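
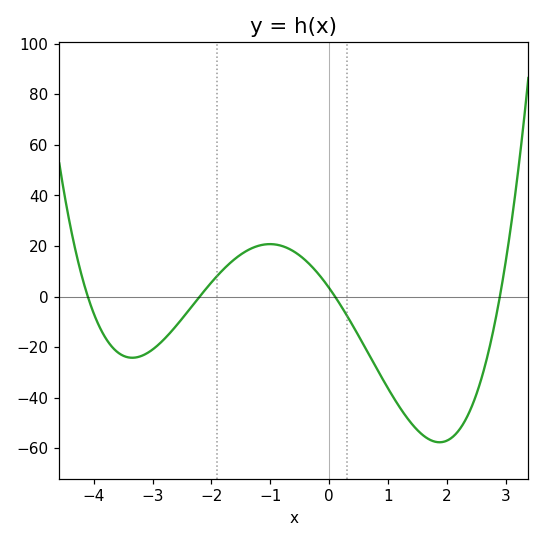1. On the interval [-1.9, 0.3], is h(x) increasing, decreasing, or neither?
neither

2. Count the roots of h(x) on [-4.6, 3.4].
4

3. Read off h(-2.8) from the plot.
-16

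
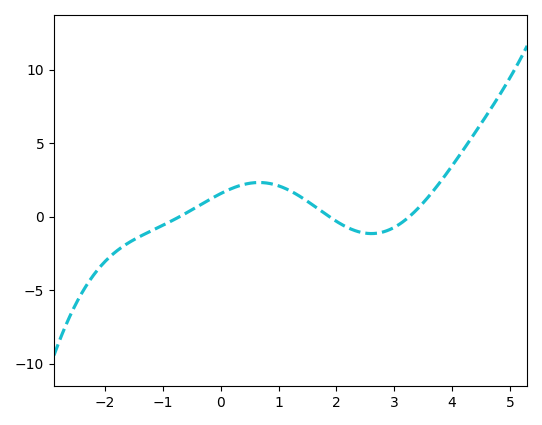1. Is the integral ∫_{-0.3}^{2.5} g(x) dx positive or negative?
positive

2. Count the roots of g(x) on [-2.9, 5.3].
3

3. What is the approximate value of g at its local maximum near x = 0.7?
2.5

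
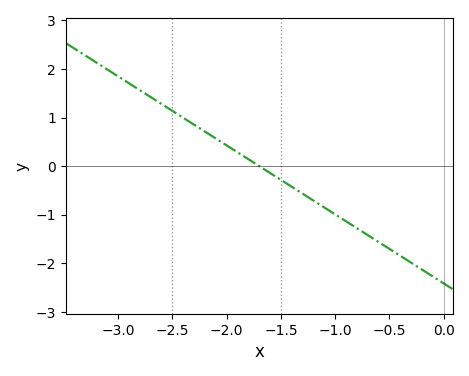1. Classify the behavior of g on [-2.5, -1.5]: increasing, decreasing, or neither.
decreasing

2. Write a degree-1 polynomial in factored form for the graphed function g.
y = -1.42(x + 1.7)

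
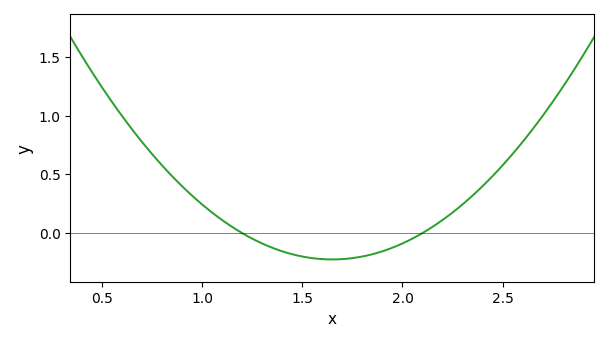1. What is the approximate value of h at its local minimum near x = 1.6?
-0.2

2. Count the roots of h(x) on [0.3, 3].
2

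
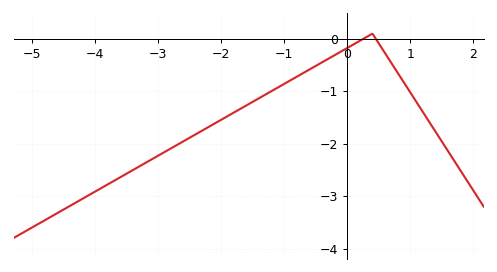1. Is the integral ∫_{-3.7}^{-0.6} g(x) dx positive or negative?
negative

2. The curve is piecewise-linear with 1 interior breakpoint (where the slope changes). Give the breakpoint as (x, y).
(0.4, 0.1)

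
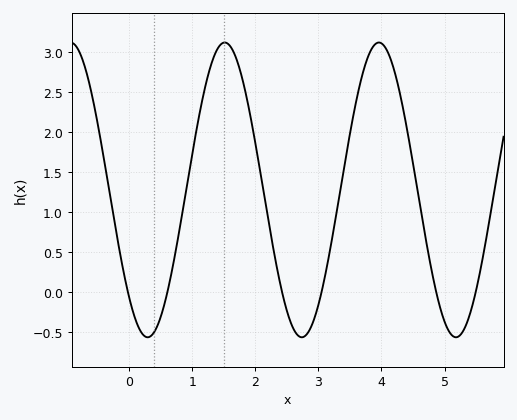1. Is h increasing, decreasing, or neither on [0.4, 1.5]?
increasing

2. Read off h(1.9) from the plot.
2.29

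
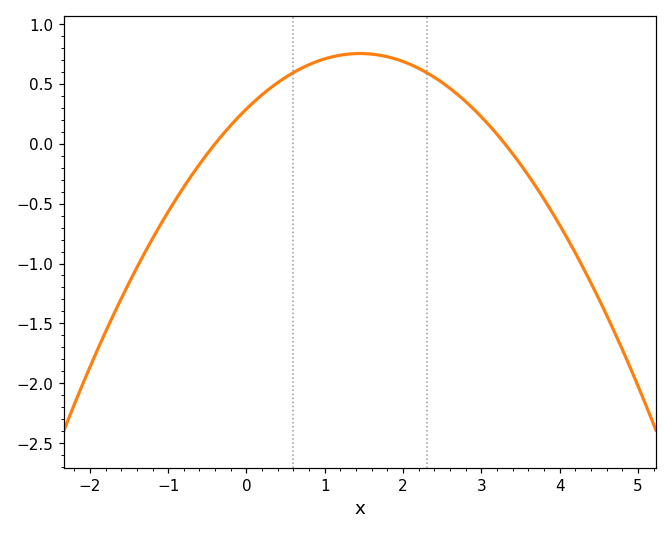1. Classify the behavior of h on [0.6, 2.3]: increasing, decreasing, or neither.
neither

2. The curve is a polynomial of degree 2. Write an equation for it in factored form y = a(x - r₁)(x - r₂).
y = -0.22(x + 0.4)(x - 3.3)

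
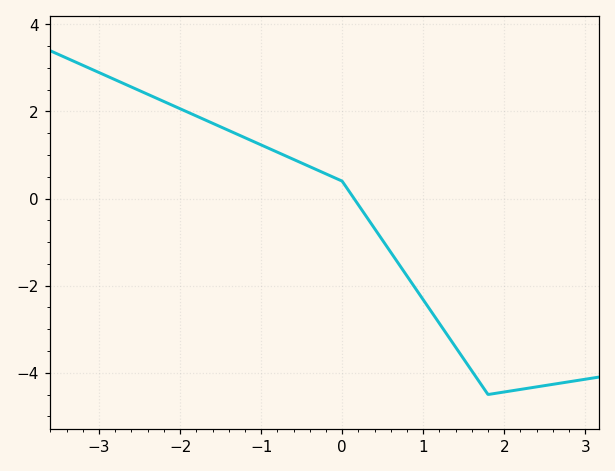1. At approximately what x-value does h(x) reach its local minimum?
1.8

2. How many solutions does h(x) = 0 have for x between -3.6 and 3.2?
1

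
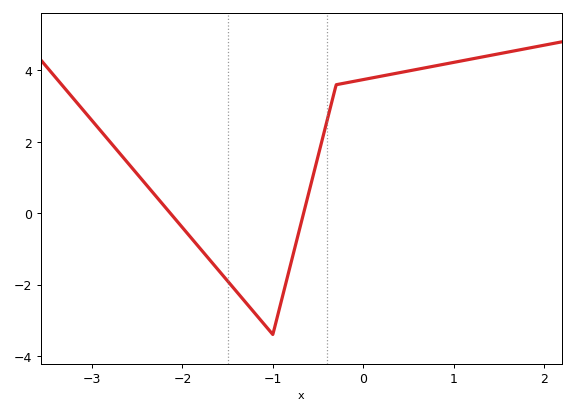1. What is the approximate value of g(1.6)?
4.52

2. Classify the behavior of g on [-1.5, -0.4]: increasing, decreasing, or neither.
neither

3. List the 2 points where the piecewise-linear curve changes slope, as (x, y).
(-1, -3.4); (-0.3, 3.6)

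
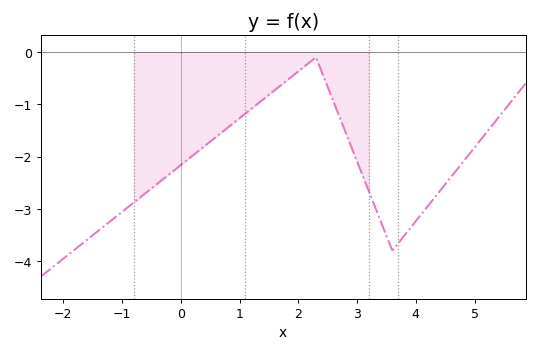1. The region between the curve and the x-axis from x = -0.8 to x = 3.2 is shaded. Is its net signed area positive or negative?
negative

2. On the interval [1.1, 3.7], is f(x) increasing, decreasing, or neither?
neither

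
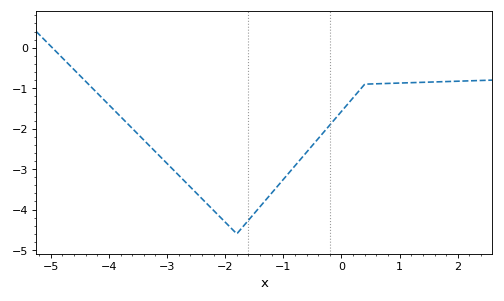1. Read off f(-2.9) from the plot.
-3.01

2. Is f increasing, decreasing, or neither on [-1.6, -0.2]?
increasing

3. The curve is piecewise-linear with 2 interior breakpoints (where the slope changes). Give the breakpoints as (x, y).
(-1.8, -4.6); (0.4, -0.9)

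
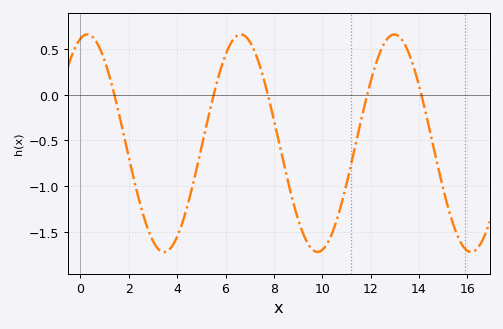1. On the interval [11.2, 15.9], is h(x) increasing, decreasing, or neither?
neither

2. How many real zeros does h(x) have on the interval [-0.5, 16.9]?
5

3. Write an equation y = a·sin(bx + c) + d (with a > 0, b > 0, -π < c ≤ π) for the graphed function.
y = 1.19sin(0.99x + 1.3) - 0.53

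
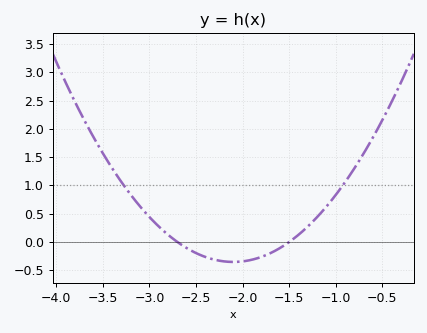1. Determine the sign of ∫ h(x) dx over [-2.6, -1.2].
negative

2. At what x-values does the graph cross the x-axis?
-2.7, -1.5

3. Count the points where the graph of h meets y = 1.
2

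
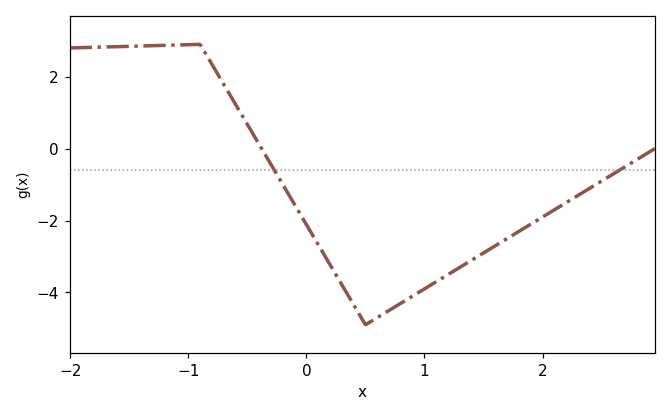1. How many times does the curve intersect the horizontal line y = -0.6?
2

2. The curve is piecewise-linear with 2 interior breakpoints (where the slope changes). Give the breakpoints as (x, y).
(-0.9, 2.9); (0.5, -4.9)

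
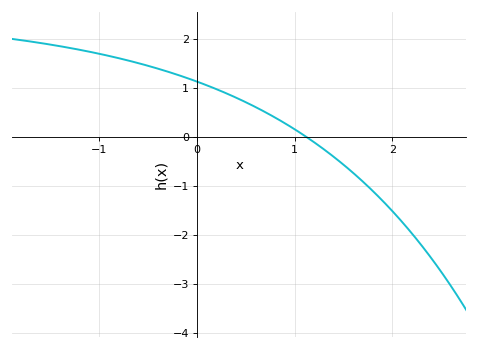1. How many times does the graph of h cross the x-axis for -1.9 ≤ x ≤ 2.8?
1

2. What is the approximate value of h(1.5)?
-0.567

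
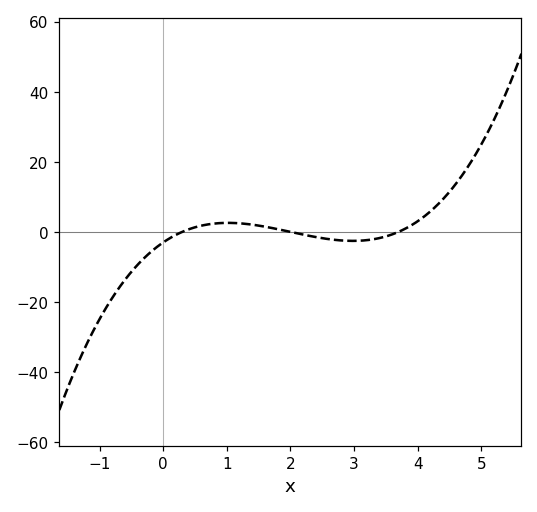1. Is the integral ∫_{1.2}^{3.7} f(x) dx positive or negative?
negative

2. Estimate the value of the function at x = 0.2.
-0.857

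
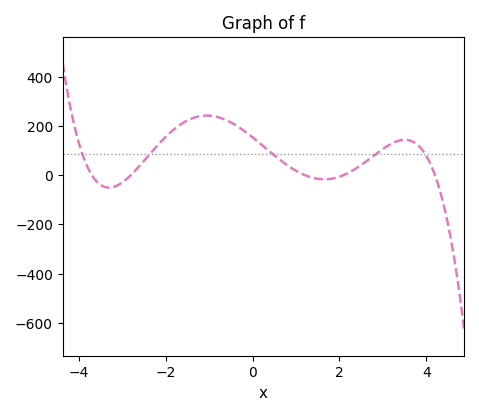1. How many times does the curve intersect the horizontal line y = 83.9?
5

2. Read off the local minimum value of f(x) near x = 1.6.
-20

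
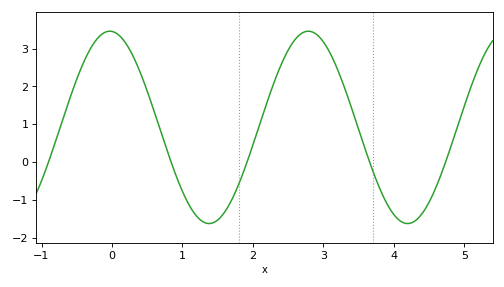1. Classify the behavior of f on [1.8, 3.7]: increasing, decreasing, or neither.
neither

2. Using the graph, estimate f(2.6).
3.2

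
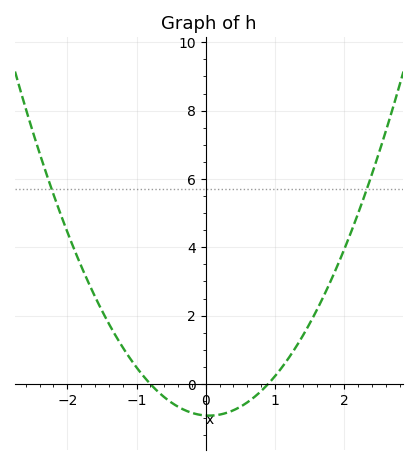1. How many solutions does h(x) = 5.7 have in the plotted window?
2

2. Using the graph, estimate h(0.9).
0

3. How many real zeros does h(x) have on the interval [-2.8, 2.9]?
2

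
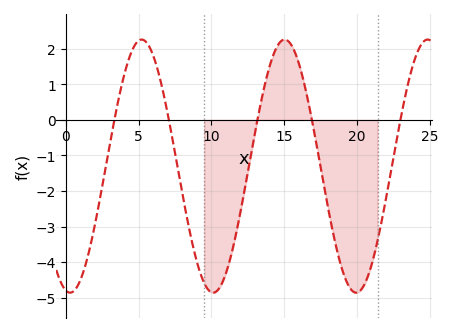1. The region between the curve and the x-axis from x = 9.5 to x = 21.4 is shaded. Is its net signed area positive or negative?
negative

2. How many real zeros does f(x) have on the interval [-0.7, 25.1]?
5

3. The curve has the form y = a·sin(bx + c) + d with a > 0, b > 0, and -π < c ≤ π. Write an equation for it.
y = 3.56sin(0.64x - 1.8) - 1.3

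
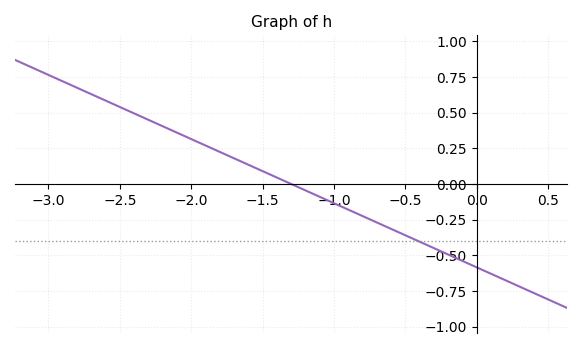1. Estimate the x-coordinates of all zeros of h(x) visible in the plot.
-1.3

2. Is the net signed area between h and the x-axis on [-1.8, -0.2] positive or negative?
negative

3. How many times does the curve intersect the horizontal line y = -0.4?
1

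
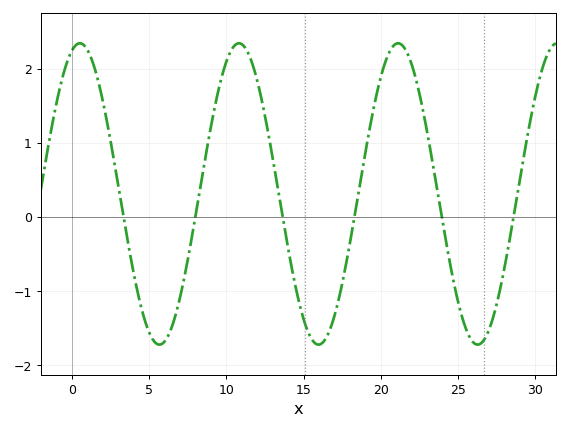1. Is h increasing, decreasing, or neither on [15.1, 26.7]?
neither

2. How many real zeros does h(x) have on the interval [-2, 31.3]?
6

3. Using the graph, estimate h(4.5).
-1.23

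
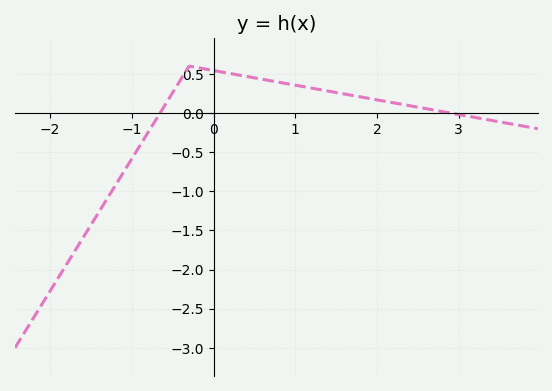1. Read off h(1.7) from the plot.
0.225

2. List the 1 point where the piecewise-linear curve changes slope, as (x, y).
(-0.3, 0.6)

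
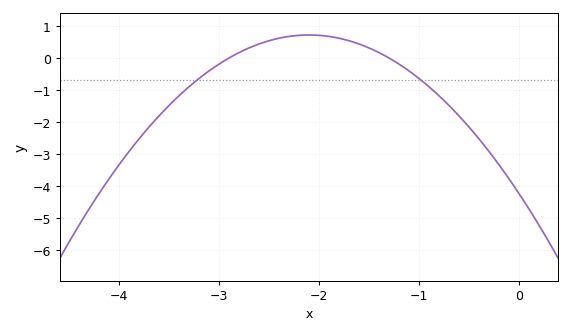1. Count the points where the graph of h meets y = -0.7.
2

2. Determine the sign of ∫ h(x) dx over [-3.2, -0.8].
positive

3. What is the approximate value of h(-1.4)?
0.2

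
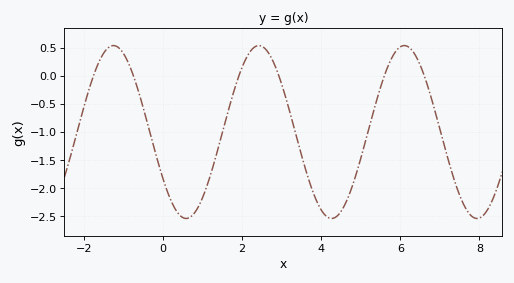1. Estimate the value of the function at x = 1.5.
-1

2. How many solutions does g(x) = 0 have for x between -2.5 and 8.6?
6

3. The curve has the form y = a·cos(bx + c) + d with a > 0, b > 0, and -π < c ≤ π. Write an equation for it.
y = 1.54cos(1.7x + 2.1) - 1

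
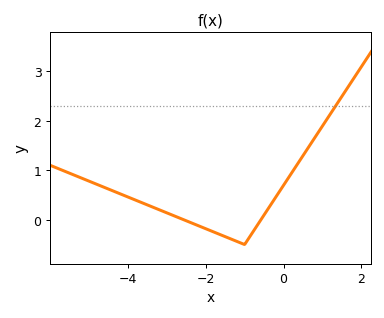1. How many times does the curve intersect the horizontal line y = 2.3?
1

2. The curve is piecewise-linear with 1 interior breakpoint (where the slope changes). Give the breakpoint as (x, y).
(-1, -0.5)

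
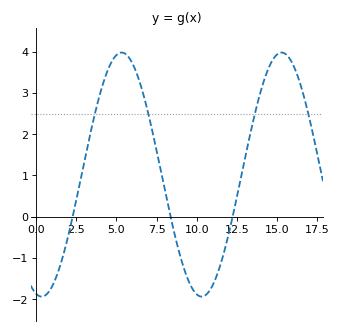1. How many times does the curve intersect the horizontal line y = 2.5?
4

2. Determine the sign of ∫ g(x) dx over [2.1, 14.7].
positive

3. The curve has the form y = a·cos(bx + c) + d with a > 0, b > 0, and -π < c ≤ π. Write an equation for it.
y = 2.96cos(0.63x + 2.93) + 1.02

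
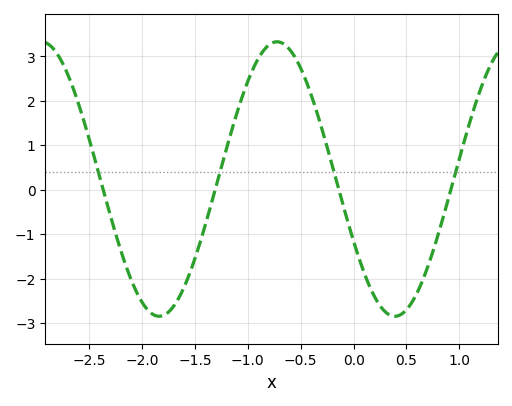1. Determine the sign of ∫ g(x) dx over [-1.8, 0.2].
positive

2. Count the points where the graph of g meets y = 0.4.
4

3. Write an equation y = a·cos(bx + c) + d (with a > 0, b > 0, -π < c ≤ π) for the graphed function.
y = 3.09cos(2.82x + 2.04) + 0.24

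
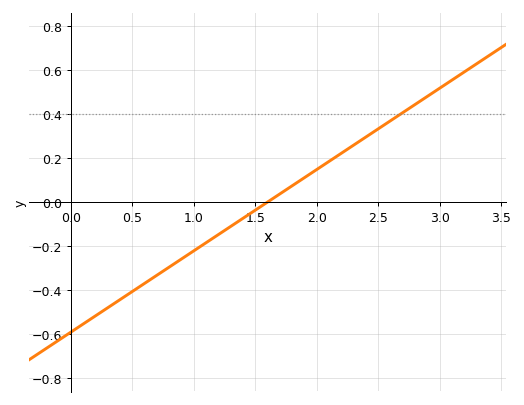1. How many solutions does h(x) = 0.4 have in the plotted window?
1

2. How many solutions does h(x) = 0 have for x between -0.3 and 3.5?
1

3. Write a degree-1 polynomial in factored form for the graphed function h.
y = 0.37(x - 1.6)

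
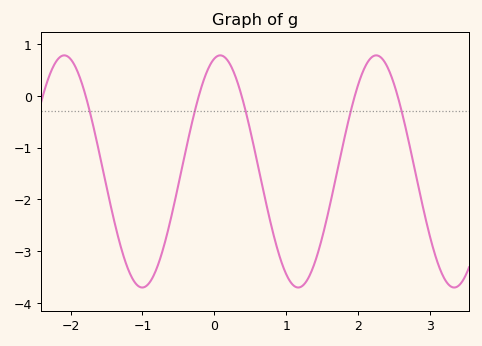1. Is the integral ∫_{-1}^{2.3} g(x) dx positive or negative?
negative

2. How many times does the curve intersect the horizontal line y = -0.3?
5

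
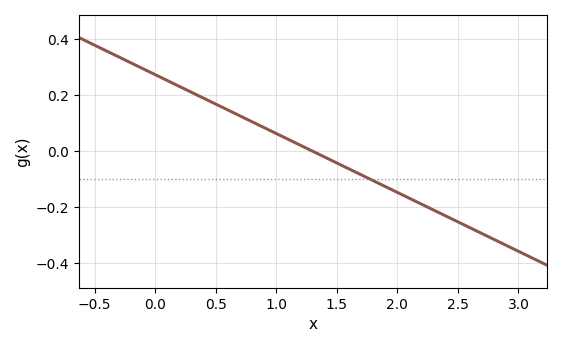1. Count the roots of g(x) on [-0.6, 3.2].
1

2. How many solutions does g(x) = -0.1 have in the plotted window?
1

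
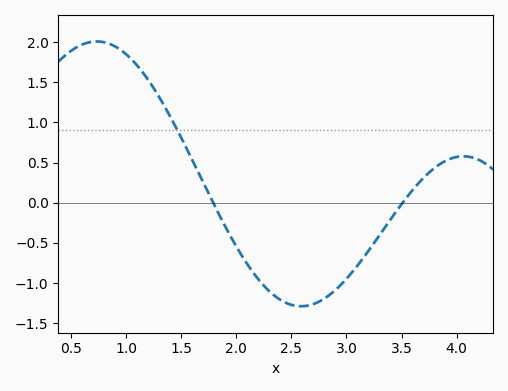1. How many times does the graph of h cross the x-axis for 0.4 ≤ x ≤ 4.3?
2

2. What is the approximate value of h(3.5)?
0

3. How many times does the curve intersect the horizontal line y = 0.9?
1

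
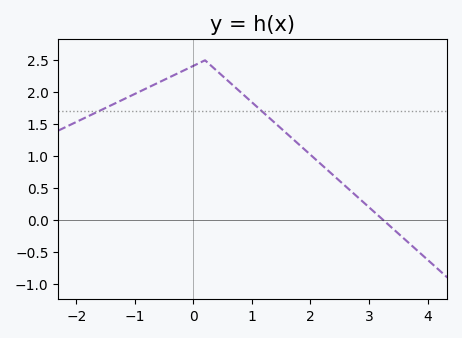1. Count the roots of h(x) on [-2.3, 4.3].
1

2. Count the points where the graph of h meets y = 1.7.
2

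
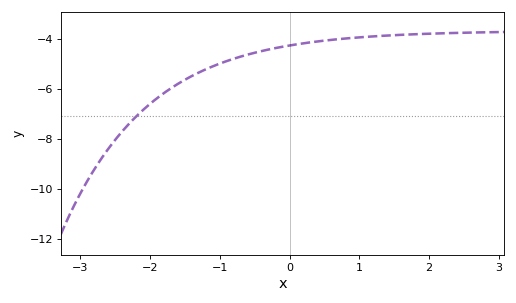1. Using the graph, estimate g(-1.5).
-5.6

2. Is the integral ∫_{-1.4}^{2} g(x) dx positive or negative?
negative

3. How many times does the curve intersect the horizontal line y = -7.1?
1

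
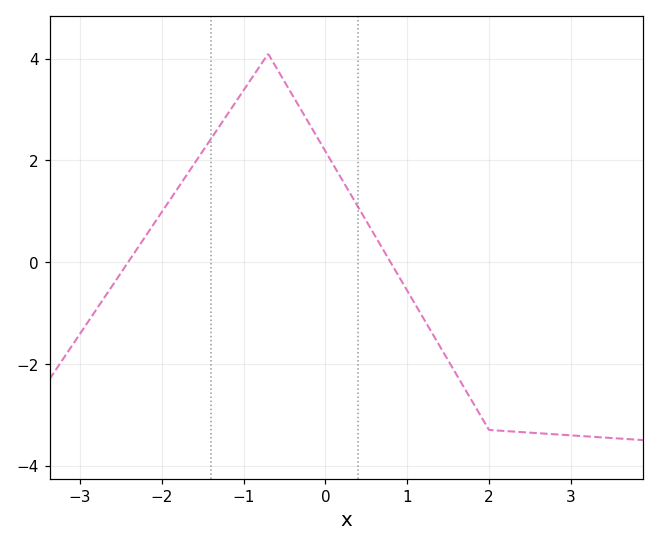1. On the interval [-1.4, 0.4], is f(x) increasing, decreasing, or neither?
neither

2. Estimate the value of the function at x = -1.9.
1.2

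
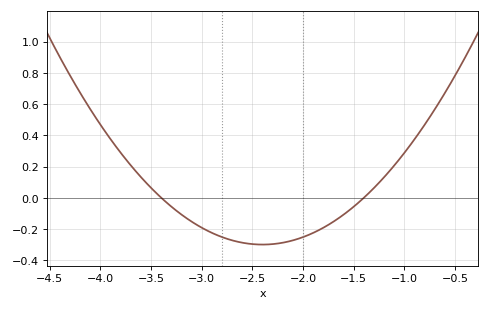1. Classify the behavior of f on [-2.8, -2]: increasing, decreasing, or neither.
neither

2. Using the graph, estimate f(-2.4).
-0.3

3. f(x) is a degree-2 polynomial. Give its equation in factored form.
y = 0.3(x + 3.4)(x + 1.4)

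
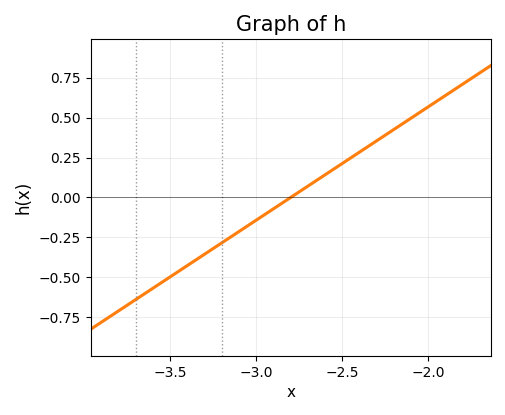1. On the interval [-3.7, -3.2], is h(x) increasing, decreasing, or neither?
increasing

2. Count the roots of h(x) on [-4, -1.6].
1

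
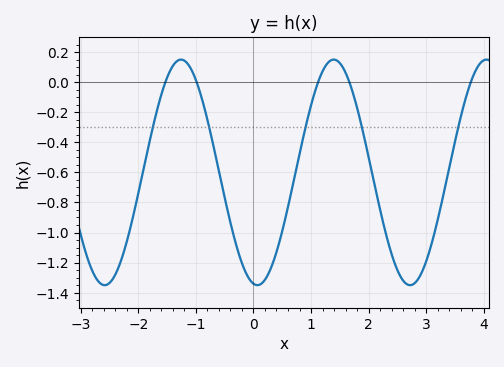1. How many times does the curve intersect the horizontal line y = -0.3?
5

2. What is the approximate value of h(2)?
-0.5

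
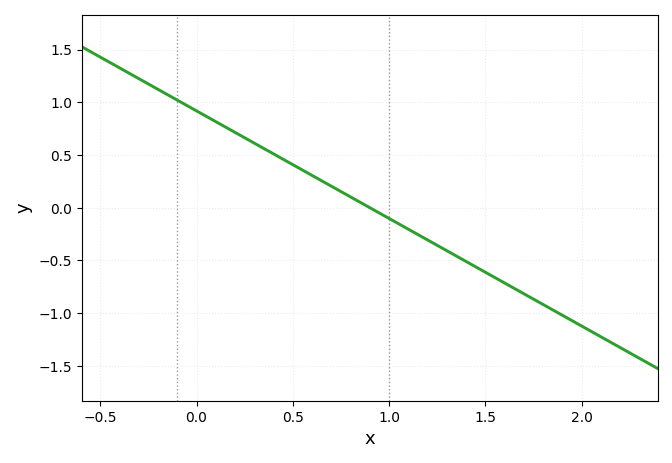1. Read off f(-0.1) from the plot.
1.02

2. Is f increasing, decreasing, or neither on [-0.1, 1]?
decreasing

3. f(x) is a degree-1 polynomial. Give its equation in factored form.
y = -1.02(x - 0.9)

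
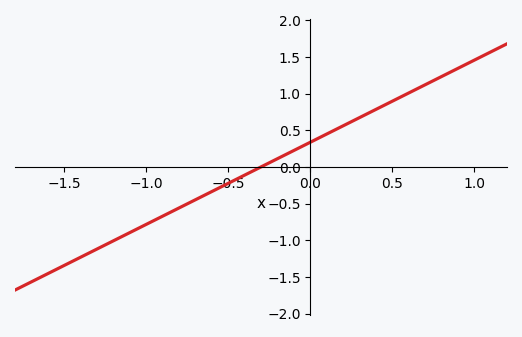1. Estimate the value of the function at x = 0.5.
0.896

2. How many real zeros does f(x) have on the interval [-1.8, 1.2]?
1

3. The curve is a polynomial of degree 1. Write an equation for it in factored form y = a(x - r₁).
y = 1.12(x + 0.3)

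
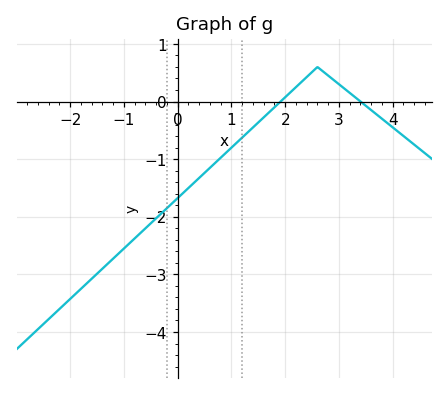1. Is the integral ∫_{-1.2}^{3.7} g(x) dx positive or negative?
negative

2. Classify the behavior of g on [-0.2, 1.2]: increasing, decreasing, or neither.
increasing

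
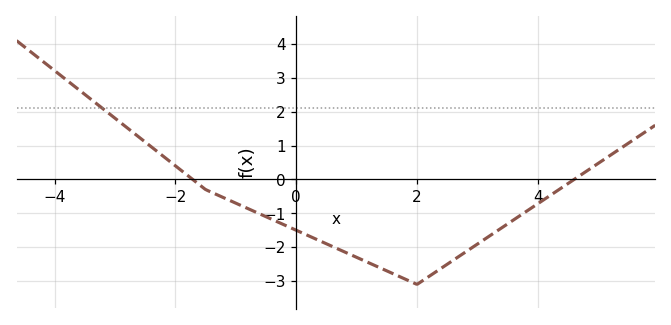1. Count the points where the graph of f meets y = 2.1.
1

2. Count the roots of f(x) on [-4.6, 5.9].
2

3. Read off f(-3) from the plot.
1.8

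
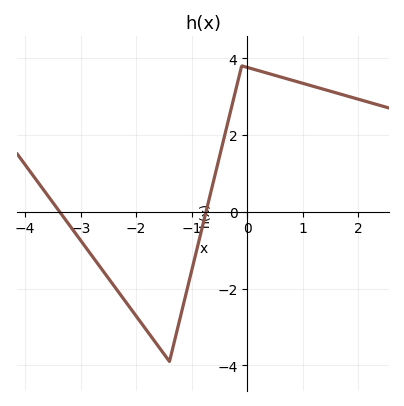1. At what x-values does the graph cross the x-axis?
-3.38, -0.742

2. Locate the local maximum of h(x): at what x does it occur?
-0.098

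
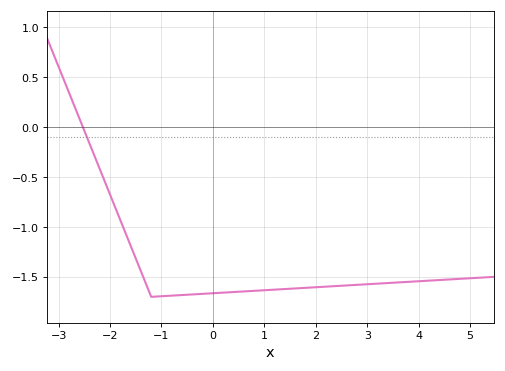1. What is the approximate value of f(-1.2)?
-1.7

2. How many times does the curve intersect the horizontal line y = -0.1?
1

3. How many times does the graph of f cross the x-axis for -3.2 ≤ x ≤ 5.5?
1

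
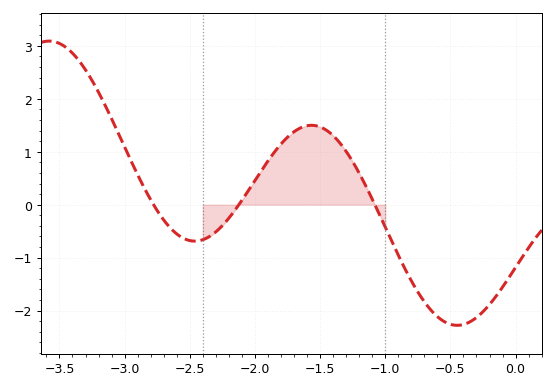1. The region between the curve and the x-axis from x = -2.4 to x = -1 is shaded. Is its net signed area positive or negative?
positive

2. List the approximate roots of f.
-2.8, -2.1, -1.1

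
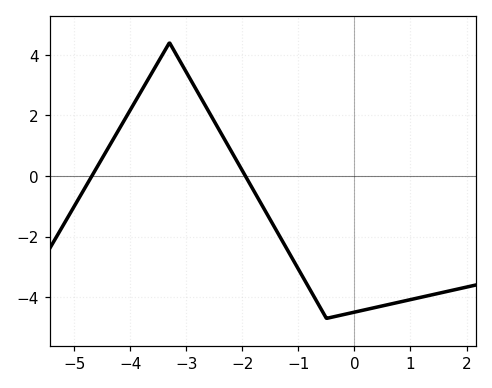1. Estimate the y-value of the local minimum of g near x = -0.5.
-4.6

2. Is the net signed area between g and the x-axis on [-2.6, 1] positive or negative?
negative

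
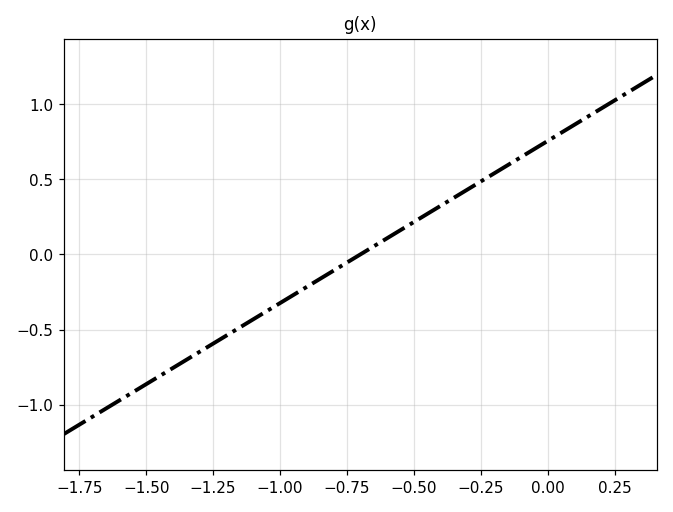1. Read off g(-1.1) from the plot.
-0.45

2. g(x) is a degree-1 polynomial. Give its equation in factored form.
y = 1.08(x + 0.7)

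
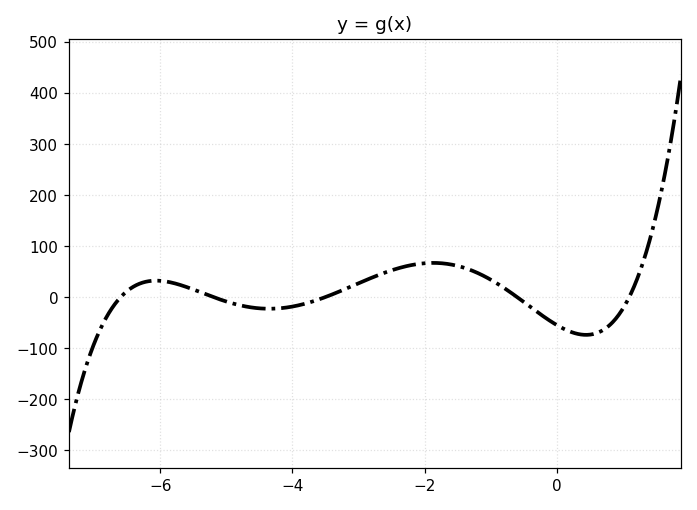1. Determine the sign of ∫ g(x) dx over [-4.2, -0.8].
positive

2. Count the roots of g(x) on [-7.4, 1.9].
5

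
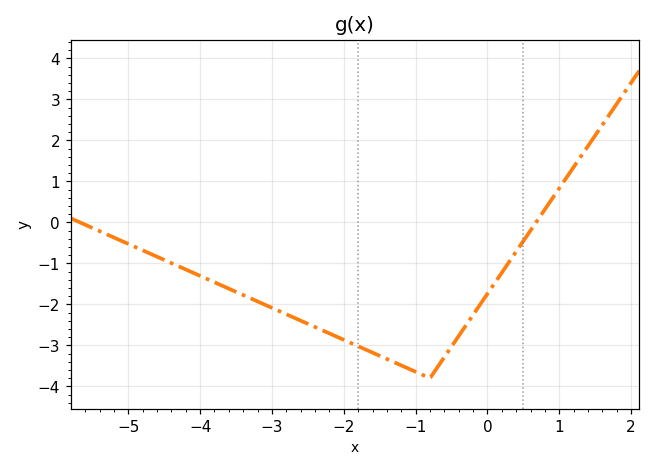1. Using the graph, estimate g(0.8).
0.3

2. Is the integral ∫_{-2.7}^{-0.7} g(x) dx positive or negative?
negative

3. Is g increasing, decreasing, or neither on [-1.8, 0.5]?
neither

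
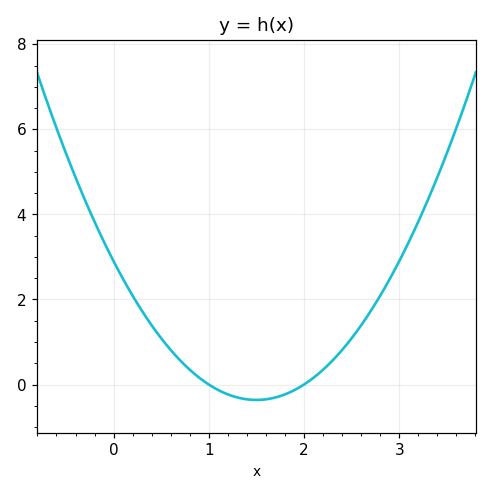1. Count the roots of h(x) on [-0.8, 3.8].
2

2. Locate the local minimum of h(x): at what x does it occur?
1.5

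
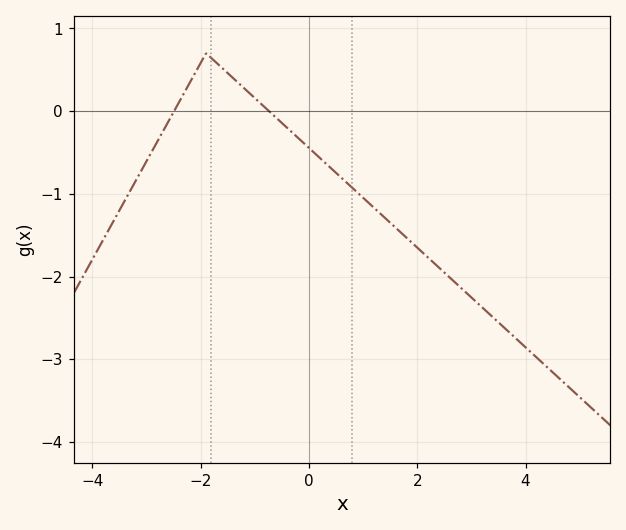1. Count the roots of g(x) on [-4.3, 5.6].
2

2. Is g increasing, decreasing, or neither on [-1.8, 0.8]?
decreasing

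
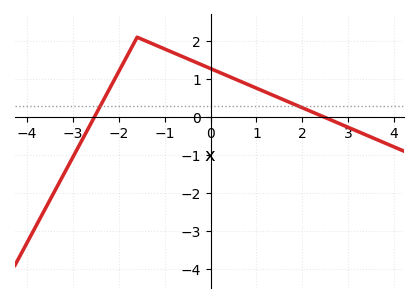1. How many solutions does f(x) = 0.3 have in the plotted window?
2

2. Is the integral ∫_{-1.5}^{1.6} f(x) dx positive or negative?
positive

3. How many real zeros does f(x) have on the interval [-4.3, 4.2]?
2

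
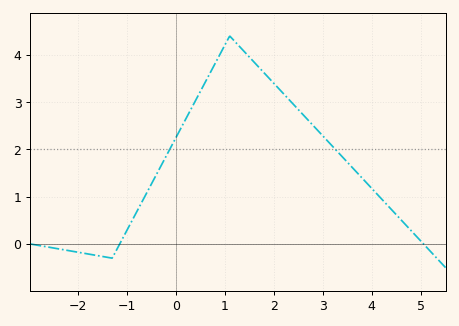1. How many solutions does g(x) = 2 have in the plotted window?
2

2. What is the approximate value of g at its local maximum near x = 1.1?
4.4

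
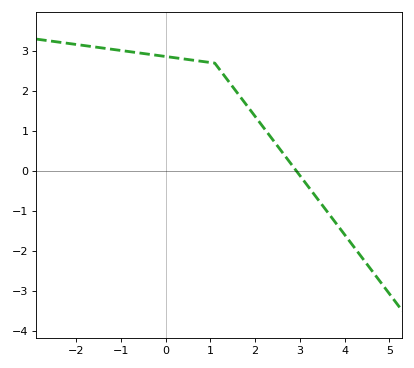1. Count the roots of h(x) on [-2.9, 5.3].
1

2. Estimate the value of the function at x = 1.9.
1.5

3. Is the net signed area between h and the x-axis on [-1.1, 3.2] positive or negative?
positive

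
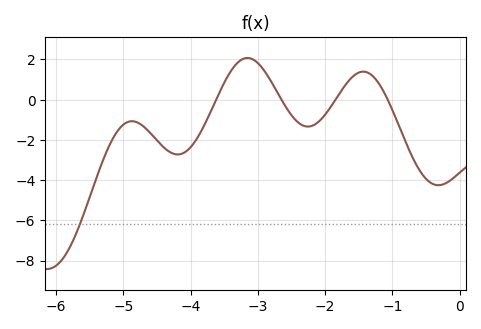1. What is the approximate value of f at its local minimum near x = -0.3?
-4.26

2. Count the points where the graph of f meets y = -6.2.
1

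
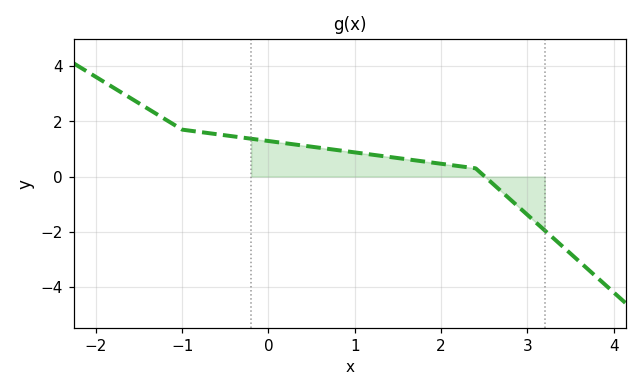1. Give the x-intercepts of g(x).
2.5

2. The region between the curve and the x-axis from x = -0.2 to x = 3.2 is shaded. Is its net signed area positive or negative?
positive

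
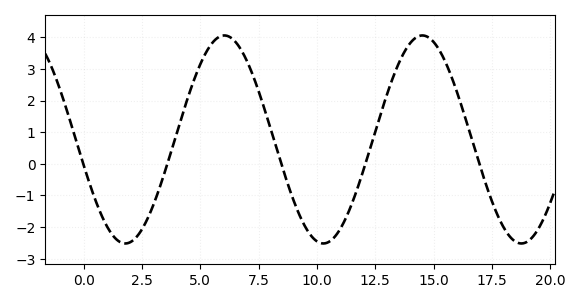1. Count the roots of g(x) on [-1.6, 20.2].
5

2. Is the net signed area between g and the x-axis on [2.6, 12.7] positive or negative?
positive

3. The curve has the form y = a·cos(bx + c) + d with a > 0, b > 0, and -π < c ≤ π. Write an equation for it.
y = 3.29cos(0.74x + 1.82) + 0.77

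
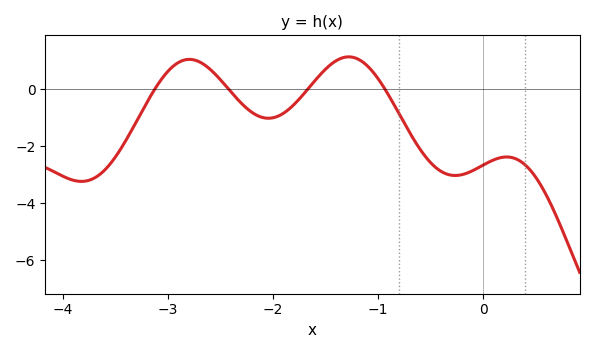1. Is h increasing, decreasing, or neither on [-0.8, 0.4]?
neither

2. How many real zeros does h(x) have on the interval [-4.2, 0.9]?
4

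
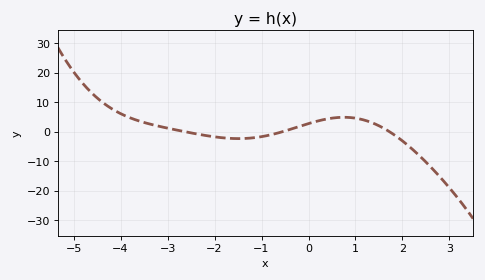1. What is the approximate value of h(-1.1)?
-2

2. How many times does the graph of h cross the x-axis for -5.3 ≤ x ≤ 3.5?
3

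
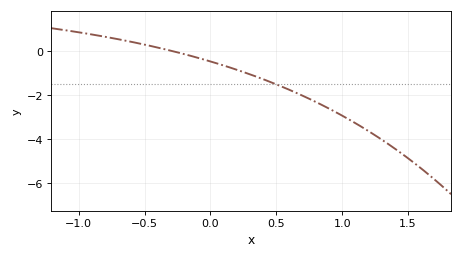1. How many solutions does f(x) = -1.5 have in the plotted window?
1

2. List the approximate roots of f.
-0.282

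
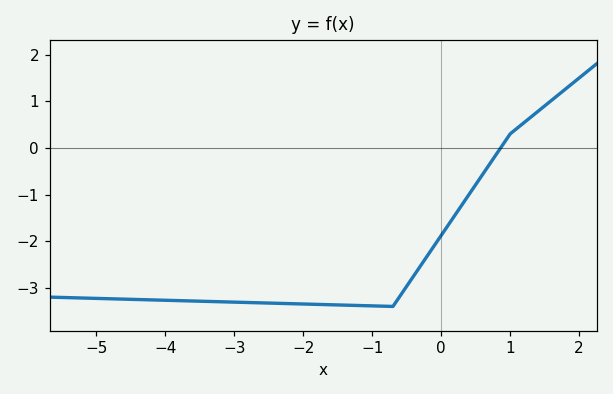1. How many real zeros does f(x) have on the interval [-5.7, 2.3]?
1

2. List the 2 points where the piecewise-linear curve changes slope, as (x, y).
(-0.7, -3.4); (1, 0.3)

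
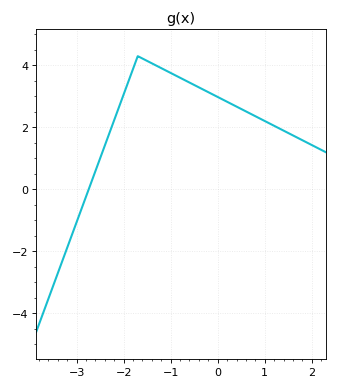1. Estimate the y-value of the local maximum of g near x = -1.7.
4.2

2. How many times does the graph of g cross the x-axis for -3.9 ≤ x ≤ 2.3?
1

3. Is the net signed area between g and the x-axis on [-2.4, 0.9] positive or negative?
positive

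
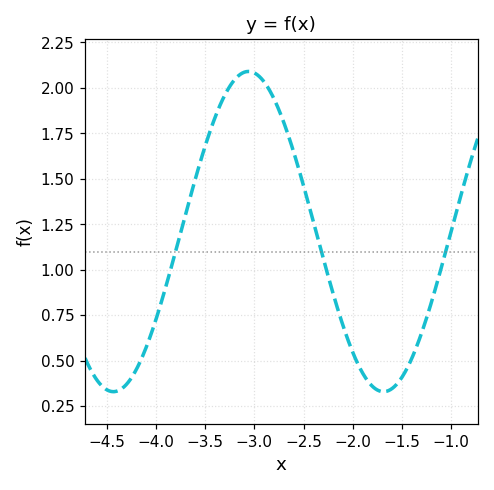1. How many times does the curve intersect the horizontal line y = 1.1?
3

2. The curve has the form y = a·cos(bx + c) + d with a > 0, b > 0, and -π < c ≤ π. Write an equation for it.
y = 0.88cos(2.3x + 0.72) + 1.21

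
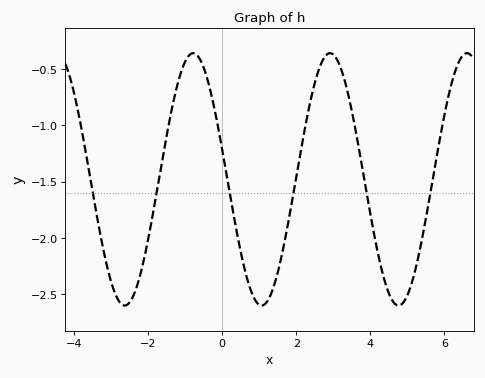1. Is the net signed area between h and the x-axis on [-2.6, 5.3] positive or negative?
negative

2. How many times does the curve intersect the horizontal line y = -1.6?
6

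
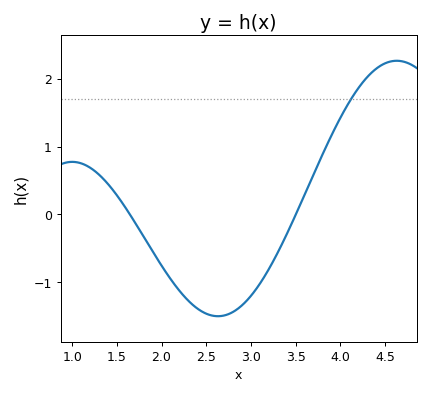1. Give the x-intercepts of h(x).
1.65, 3.5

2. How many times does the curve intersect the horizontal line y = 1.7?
1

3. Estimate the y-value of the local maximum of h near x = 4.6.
2.26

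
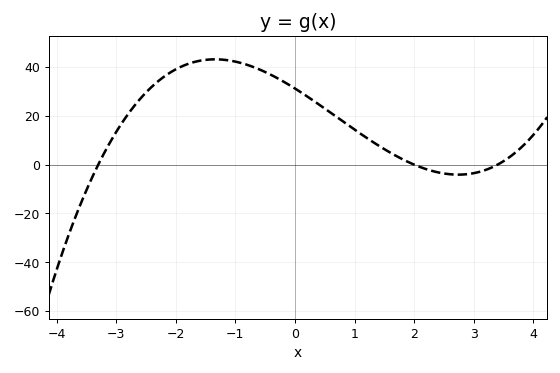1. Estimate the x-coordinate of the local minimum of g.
2.74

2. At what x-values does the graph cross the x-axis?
-3.3, 2, 3.4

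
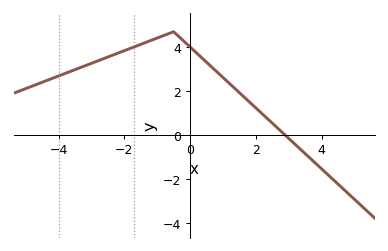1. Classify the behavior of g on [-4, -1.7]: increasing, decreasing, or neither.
increasing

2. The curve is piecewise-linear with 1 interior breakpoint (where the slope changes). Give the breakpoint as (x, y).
(-0.5, 4.7)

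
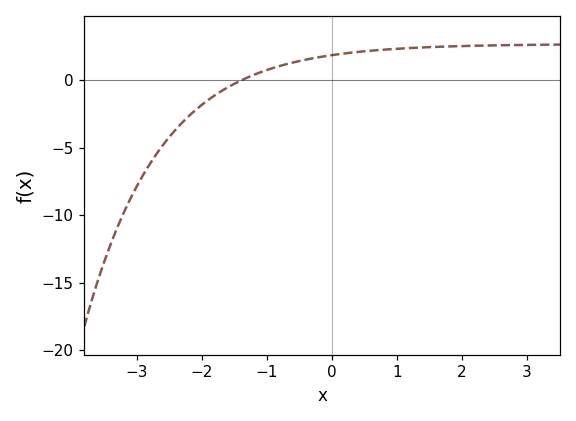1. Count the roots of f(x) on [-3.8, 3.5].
1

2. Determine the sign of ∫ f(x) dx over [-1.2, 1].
positive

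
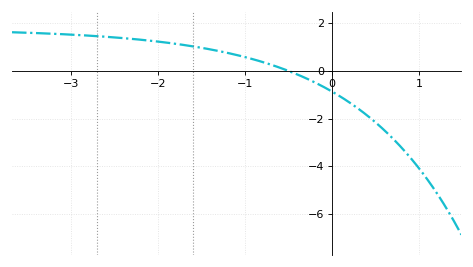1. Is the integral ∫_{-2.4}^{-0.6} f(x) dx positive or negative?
positive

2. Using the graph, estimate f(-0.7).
0.2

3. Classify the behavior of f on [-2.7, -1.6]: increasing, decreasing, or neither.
decreasing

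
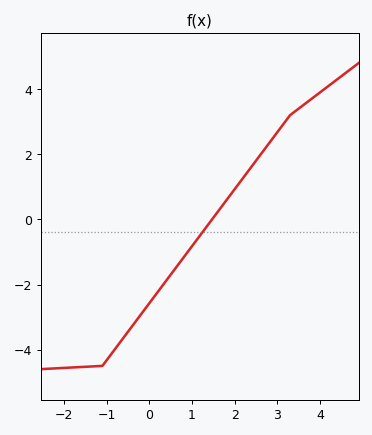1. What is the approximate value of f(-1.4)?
-4.52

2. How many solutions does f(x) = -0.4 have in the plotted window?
1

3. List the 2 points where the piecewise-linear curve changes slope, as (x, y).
(-1.1, -4.5); (3.3, 3.2)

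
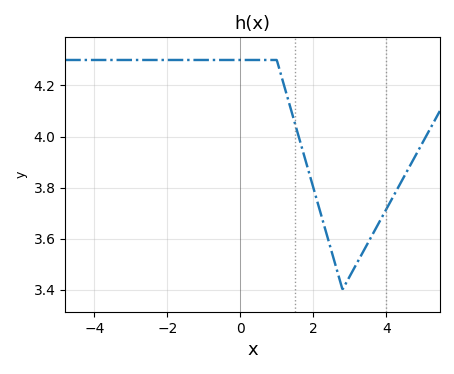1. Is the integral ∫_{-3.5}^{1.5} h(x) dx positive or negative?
positive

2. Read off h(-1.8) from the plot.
4.3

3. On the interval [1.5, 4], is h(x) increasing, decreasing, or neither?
neither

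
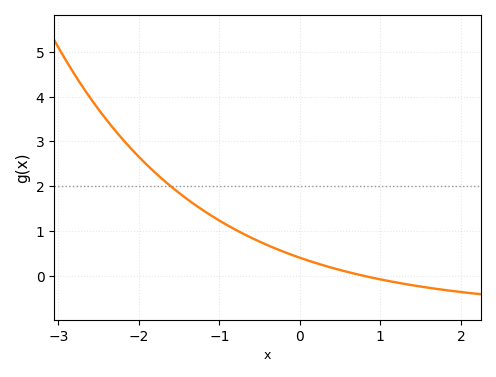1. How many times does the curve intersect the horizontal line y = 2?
1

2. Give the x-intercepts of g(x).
0.8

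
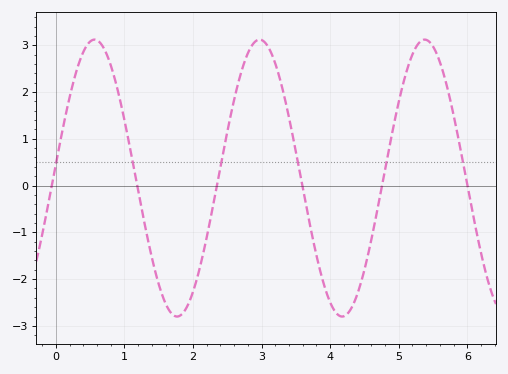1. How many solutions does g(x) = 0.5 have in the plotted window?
6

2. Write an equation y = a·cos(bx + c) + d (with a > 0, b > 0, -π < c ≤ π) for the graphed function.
y = 2.96cos(2.6x - 1.5) + 0.16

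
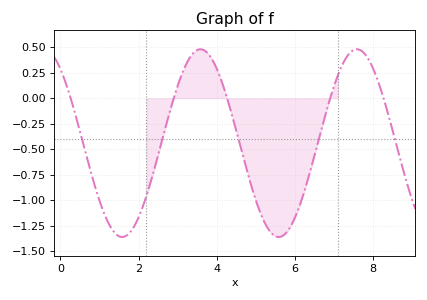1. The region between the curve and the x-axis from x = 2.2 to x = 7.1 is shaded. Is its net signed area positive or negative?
negative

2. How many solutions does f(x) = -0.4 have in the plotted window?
5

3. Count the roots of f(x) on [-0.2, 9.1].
5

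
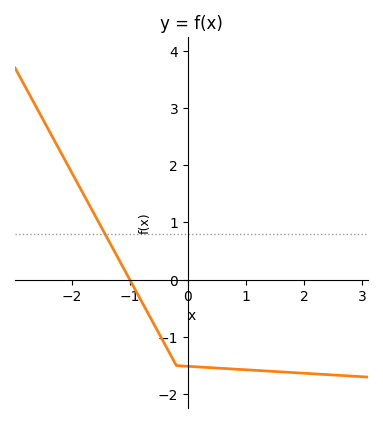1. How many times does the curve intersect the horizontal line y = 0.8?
1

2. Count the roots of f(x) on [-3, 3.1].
1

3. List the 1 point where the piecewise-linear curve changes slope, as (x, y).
(-0.2, -1.5)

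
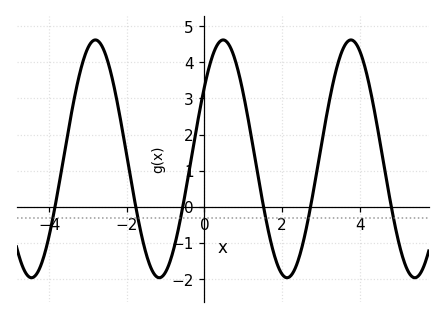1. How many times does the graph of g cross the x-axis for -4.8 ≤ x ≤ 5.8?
6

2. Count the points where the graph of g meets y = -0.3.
6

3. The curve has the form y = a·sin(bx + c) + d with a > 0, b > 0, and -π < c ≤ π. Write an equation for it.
y = 3.29sin(1.91x + 0.652) + 1.33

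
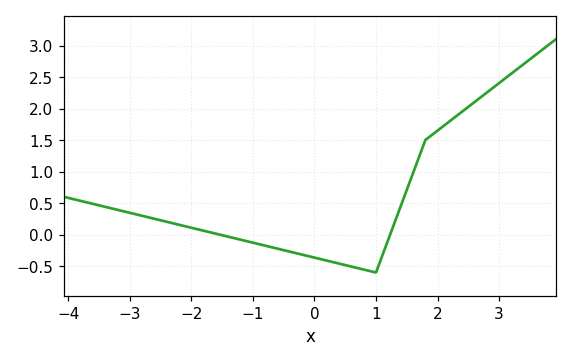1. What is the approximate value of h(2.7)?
2.2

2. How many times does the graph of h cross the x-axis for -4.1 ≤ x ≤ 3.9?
2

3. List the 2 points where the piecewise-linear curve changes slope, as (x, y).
(1, -0.6); (1.8, 1.5)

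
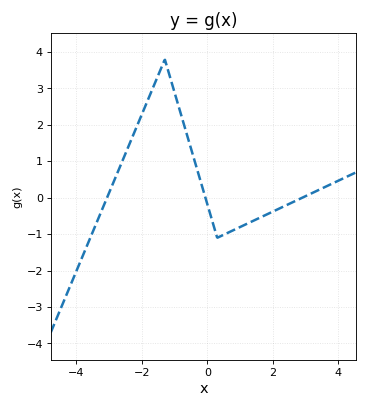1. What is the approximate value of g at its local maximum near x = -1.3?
3.8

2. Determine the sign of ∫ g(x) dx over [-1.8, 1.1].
positive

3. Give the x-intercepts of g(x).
-3, 0, 2.8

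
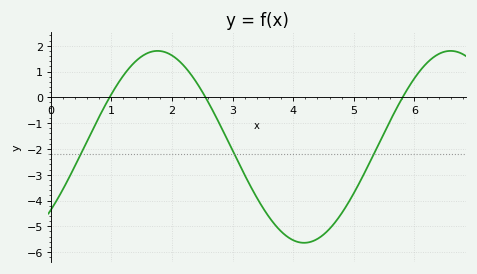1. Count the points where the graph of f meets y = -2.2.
3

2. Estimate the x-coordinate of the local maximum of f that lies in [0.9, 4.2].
1.8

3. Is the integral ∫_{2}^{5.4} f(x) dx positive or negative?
negative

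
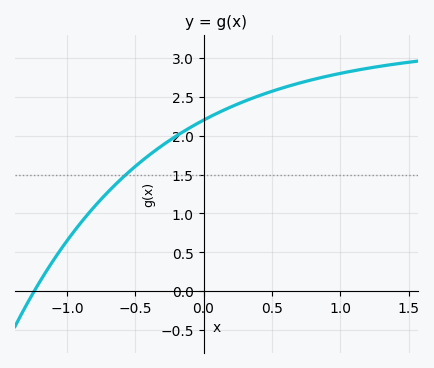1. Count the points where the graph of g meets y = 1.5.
1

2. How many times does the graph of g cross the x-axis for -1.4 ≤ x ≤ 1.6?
1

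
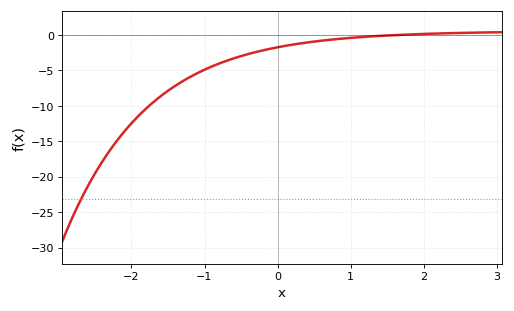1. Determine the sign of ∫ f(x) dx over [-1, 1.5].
negative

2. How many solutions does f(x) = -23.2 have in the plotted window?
1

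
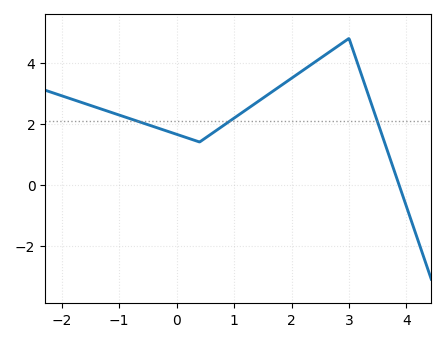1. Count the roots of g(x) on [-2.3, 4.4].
1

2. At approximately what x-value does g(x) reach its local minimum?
0.4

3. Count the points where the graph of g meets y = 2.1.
3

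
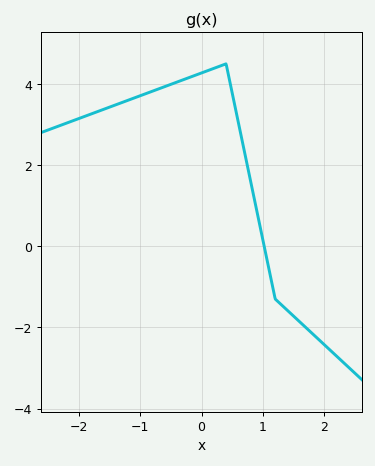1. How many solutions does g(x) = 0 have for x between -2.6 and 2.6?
1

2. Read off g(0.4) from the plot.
4.4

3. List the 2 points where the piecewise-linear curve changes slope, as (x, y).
(0.4, 4.5); (1.2, -1.3)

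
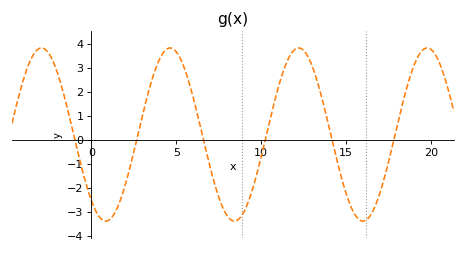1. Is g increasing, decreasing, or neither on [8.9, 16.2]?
neither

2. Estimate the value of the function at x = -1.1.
0.4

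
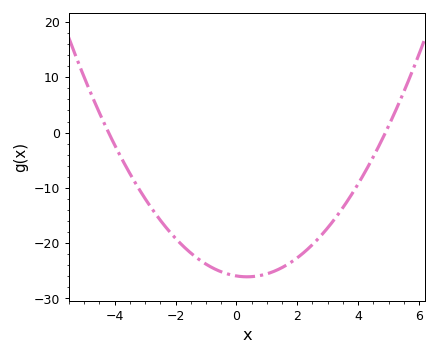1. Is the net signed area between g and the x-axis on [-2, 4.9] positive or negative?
negative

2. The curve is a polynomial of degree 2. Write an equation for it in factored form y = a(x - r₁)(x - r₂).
y = 1.26(x + 4.2)(x - 4.9)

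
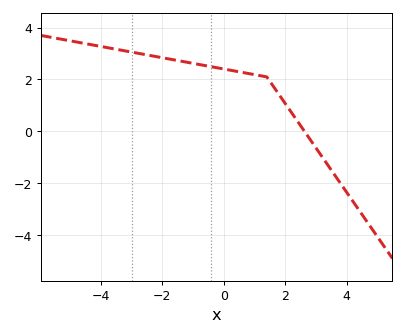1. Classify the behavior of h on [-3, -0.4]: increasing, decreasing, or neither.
decreasing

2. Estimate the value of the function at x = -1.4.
2.71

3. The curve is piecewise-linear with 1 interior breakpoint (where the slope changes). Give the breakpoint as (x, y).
(1.4, 2.1)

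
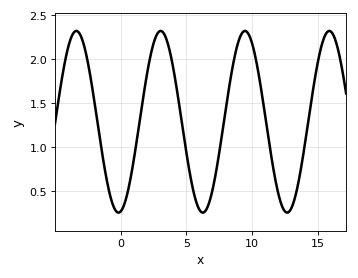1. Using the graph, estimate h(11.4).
0.95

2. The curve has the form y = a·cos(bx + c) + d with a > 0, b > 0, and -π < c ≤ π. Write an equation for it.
y = 1.03cos(0.98x - 3) + 1.29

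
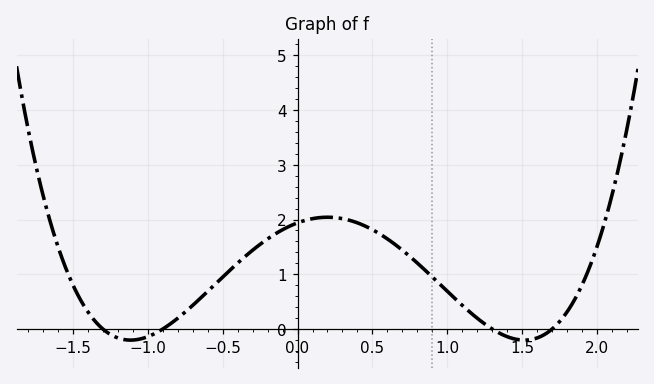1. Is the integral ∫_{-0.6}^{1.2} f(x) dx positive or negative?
positive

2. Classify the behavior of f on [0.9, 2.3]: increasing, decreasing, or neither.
neither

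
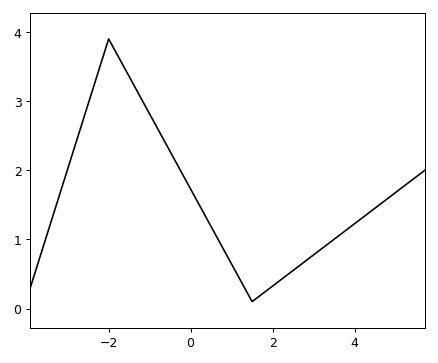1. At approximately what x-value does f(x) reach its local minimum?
1.5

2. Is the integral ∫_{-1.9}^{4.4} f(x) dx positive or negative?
positive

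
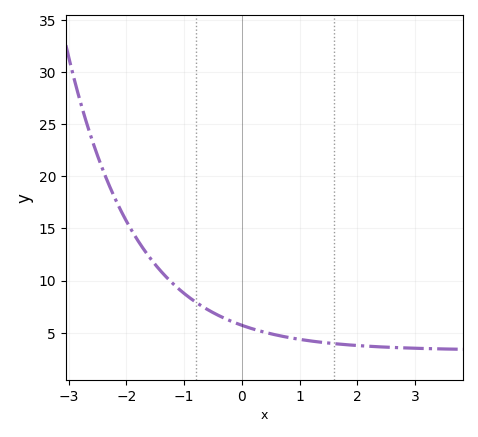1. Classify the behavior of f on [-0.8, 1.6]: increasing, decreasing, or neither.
decreasing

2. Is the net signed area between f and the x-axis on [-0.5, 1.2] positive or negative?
positive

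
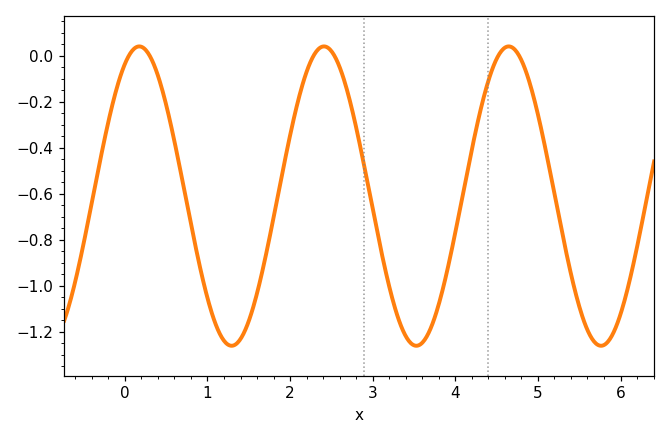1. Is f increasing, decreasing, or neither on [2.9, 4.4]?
neither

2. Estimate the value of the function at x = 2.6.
-0.06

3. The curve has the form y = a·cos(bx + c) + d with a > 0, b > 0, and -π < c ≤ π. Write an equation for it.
y = 0.65cos(2.8x - 0.49) - 0.61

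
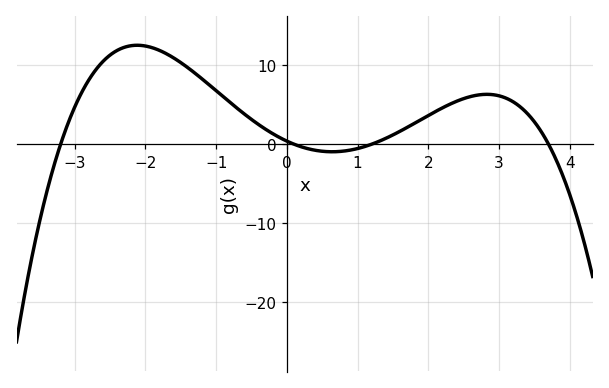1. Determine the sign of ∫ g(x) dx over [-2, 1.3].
positive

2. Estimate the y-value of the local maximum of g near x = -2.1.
13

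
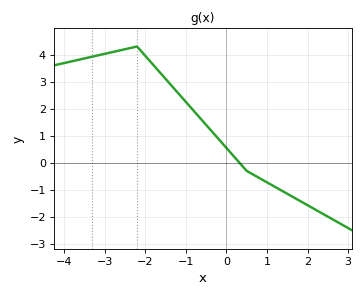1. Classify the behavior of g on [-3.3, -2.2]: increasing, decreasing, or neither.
increasing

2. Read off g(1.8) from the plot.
-1.4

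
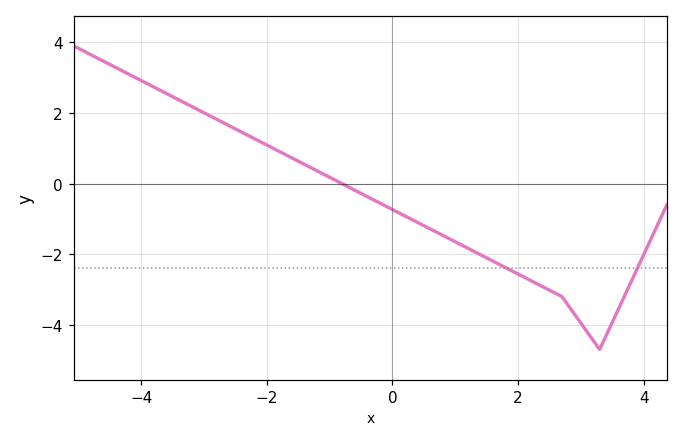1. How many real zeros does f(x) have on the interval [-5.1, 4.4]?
1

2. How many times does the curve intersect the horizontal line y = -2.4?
2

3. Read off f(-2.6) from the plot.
1.64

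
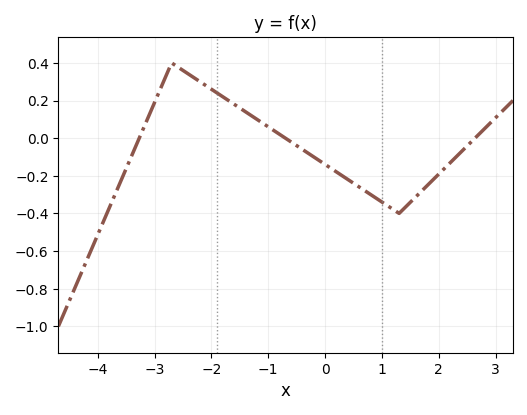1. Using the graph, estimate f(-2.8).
0.33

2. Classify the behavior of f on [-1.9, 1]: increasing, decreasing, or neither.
decreasing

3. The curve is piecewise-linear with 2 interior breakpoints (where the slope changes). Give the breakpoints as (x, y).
(-2.7, 0.4); (1.3, -0.4)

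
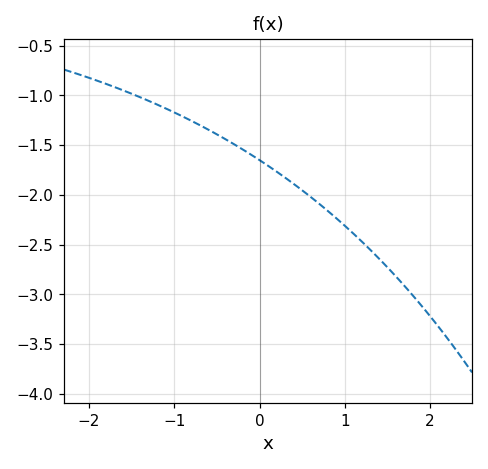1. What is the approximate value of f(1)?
-2.3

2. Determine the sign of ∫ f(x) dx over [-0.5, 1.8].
negative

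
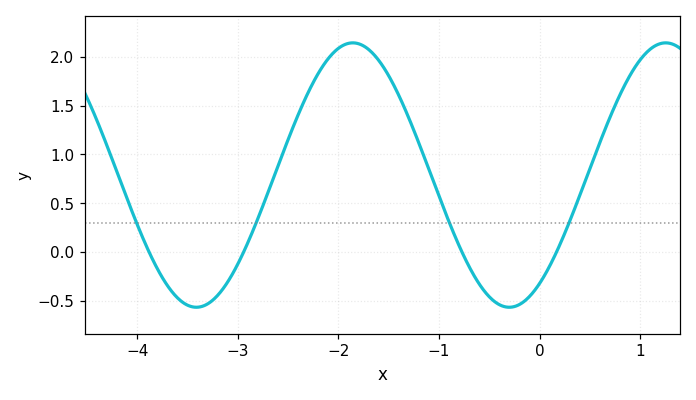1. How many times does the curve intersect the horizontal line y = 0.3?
4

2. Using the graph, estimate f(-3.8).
-0.166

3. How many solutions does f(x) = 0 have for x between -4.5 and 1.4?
4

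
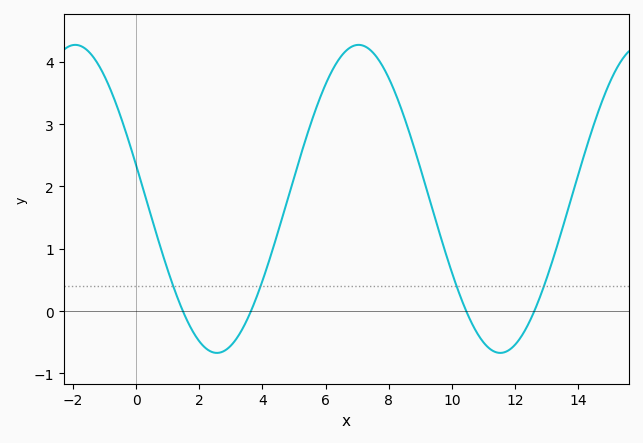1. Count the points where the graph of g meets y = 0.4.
4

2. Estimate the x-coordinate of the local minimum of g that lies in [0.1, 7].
2.5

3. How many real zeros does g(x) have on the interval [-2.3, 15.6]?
4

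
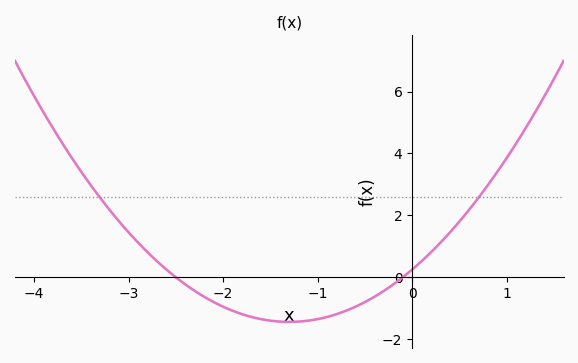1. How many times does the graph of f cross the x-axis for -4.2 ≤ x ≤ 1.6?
2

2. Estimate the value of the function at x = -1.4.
-1.43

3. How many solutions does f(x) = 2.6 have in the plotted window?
2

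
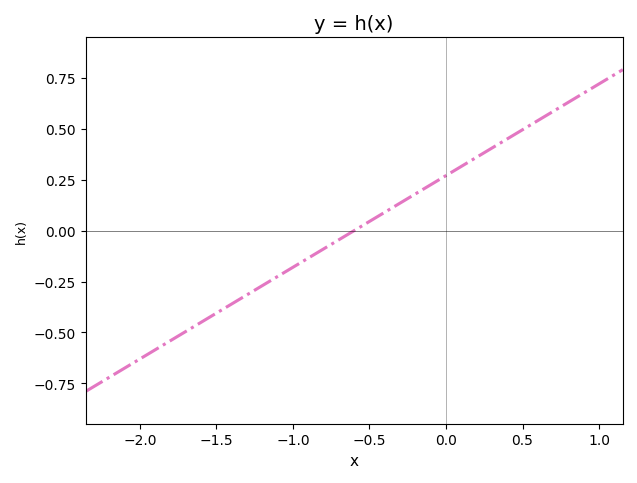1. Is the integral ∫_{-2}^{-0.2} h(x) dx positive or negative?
negative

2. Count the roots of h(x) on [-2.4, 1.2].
1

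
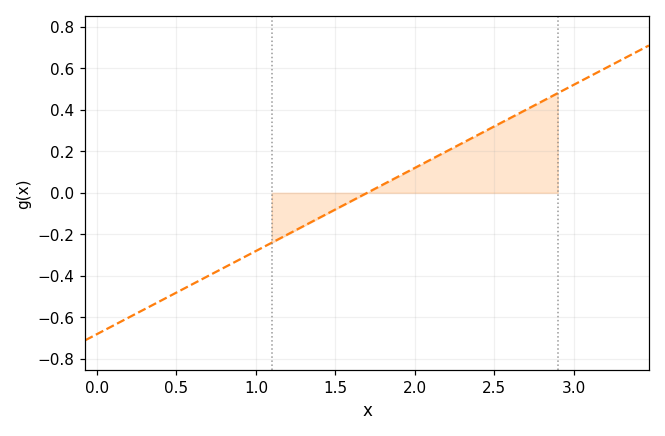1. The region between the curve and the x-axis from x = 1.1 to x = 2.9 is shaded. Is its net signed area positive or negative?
positive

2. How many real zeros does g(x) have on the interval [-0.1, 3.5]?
1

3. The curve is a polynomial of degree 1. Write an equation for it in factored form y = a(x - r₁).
y = 0.4(x - 1.7)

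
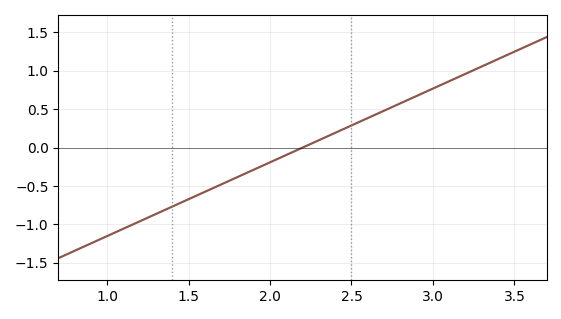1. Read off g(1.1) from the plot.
-1.05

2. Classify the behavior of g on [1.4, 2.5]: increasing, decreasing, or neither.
increasing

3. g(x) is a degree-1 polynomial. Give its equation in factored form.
y = 0.96(x - 2.2)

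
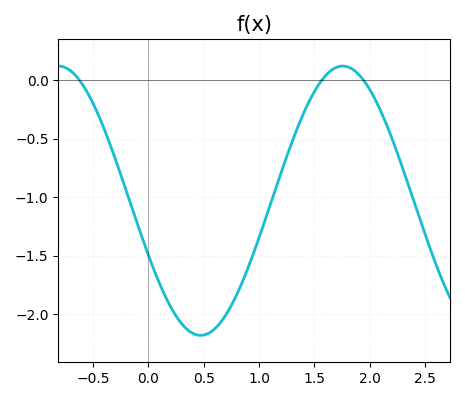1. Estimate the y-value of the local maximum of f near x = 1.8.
0.12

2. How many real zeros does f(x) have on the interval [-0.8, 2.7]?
3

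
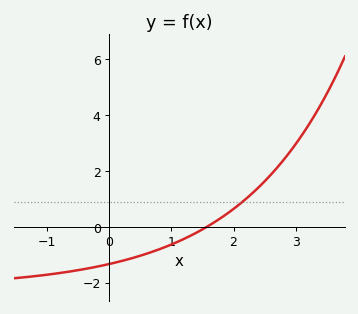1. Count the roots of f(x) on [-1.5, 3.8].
1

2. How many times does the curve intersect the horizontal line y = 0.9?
1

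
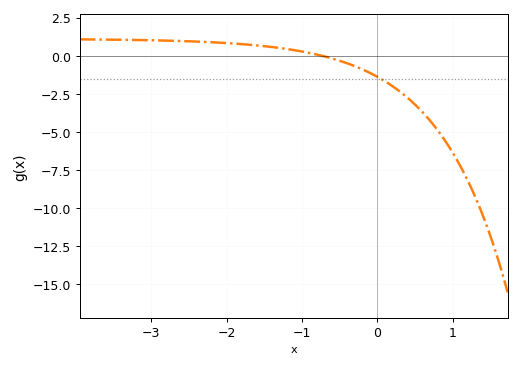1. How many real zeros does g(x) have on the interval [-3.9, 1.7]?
1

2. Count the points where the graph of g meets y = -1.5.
1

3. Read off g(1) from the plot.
-6.4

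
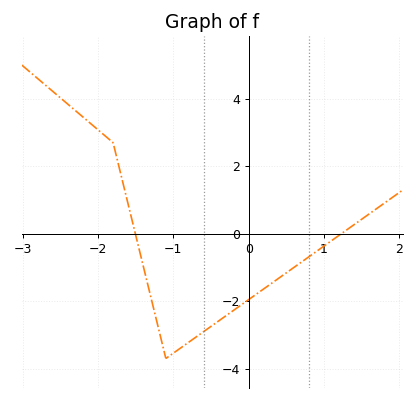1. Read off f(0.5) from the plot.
-1.16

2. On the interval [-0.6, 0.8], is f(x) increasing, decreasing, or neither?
increasing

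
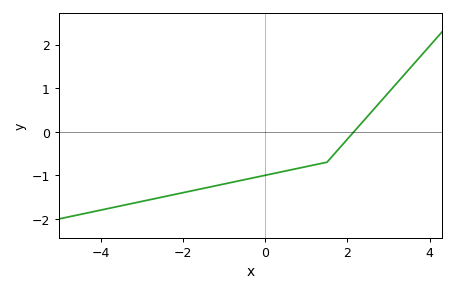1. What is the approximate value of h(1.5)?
-0.7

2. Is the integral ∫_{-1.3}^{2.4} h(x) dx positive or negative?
negative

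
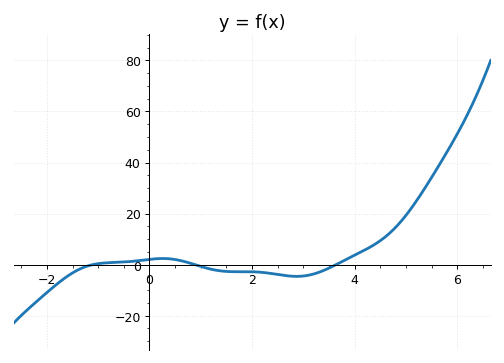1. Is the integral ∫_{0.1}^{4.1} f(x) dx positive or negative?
negative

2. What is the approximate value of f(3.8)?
2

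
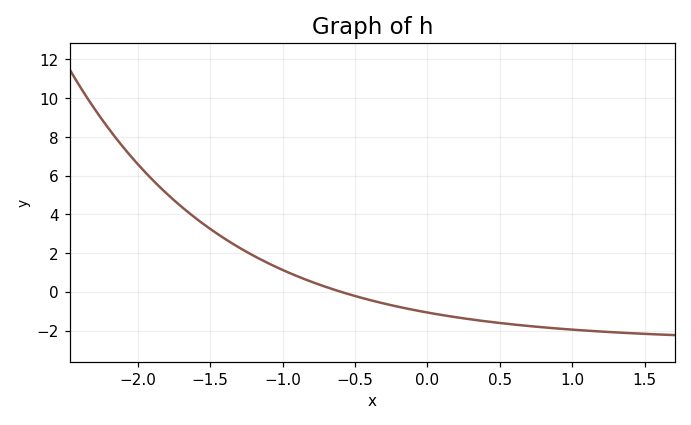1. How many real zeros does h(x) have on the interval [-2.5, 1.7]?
1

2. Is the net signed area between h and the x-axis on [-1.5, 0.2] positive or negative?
positive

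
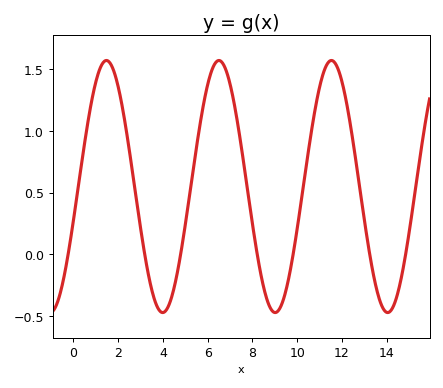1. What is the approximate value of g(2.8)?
0.45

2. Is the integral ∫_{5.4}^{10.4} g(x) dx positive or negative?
positive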